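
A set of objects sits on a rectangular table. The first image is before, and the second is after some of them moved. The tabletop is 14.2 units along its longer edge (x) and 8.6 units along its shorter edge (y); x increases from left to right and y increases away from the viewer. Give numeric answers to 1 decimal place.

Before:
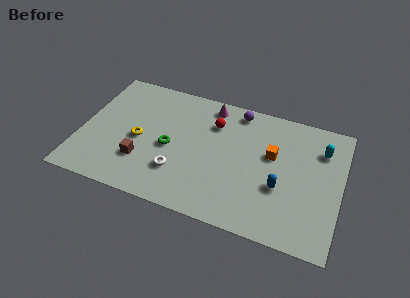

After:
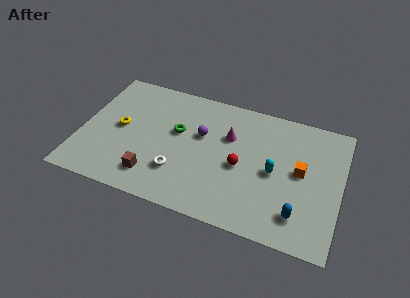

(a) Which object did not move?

the white torus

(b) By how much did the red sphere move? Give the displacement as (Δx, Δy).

(1.7, -2.4)

The red sphere started near (7.1, 6.3) and ended near (8.8, 3.9).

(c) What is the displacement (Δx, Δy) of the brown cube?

(0.7, -0.8)

The brown cube was at about (3.5, 2.5) and moved to about (4.2, 1.7).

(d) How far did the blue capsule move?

1.8

The blue capsule was near (11.0, 3.2) before and (12.1, 1.8) after, so it travelled √(1.1² + 1.4²) ≈ 1.8 units.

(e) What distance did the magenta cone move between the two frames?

2.2

From (6.8, 7.5) to (8.0, 5.7), the magenta cone covered √(1.2² + 1.8²) ≈ 2.2 units.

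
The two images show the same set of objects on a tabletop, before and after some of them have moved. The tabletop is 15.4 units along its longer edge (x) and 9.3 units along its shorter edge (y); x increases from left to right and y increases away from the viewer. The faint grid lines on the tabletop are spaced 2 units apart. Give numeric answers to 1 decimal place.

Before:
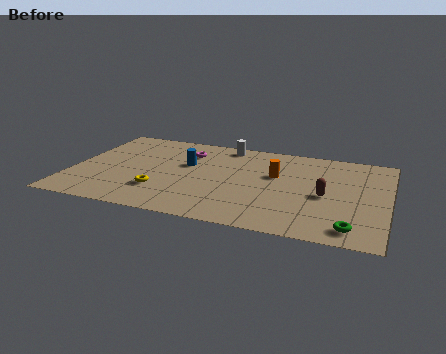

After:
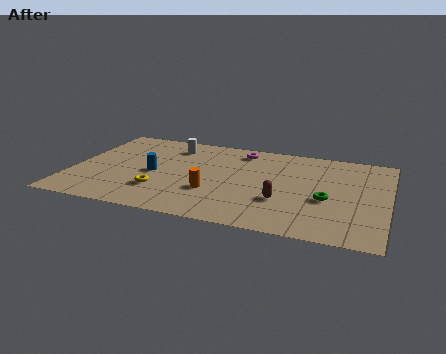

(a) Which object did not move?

the yellow torus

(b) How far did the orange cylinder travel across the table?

3.9

The orange cylinder was near (9.9, 5.7) before and (7.0, 3.1) after, so it travelled √(2.9² + 2.6²) ≈ 3.9 units.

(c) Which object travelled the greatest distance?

the orange cylinder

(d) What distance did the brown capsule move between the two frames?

2.3

The brown capsule was near (12.4, 4.2) before and (10.4, 3.1) after, so it travelled √(2.0² + 1.1²) ≈ 2.3 units.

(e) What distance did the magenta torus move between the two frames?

2.8

The magenta torus moved from about (5.4, 7.0) to (8.0, 7.9), a distance of √(2.6² + 0.9²) ≈ 2.8.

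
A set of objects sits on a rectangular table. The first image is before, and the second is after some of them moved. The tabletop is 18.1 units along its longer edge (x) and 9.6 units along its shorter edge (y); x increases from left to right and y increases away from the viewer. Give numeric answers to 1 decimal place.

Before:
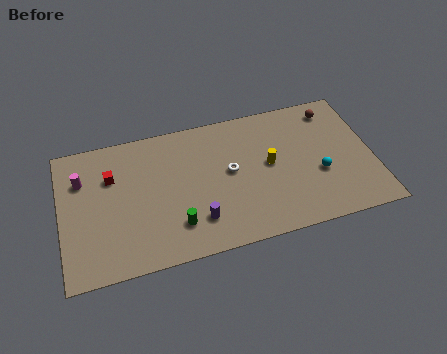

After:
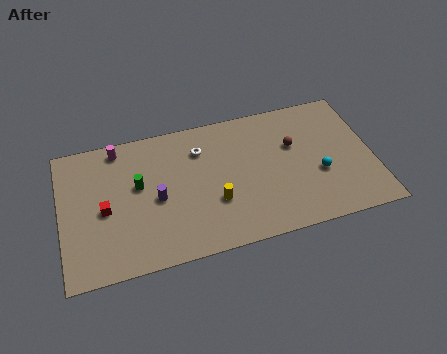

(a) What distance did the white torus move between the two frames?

2.6

The white torus moved from about (9.8, 5.2) to (8.2, 7.2), a distance of √(1.6² + 2.0²) ≈ 2.6.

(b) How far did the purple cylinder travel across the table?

3.0

The purple cylinder was near (7.7, 2.3) before and (5.5, 4.4) after, so it travelled √(2.2² + 2.1²) ≈ 3.0 units.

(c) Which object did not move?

the cyan sphere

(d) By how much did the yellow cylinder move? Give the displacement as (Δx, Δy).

(-3.3, -1.8)

From the two frames, the yellow cylinder sits at roughly (12.1, 5.1) before and (8.8, 3.3) after.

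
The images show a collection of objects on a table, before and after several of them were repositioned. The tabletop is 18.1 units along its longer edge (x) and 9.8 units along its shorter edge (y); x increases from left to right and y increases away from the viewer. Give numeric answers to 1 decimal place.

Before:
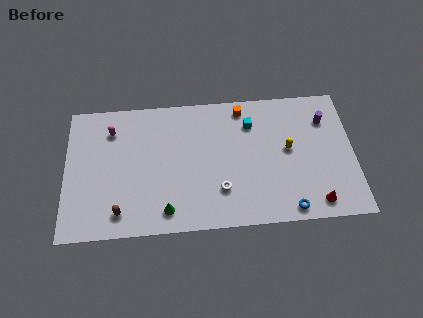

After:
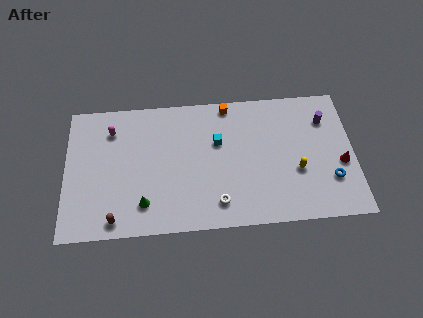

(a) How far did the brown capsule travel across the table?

0.6

From (3.4, 1.6) to (3.1, 1.1), the brown capsule covered √(0.3² + 0.5²) ≈ 0.6 units.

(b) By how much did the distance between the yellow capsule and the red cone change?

-1.5

The distance was about 4.3 in the first image and 2.8 in the second, so they moved 1.5 units closer together.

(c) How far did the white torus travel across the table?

0.9

From (9.7, 2.7) to (9.5, 1.8), the white torus covered √(0.2² + 0.9²) ≈ 0.9 units.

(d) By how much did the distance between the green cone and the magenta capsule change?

-1.1

The distance was about 7.0 in the first image and 5.9 in the second, so they moved 1.1 units closer together.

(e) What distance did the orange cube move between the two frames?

0.9

The orange cube moved from about (11.2, 8.6) to (10.3, 8.9), a distance of √(0.9² + 0.3²) ≈ 0.9.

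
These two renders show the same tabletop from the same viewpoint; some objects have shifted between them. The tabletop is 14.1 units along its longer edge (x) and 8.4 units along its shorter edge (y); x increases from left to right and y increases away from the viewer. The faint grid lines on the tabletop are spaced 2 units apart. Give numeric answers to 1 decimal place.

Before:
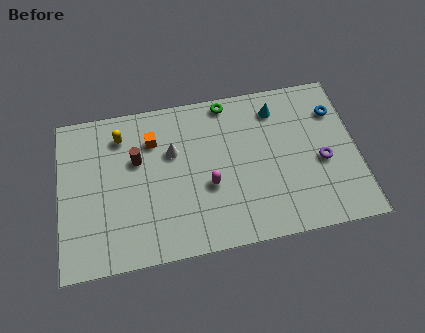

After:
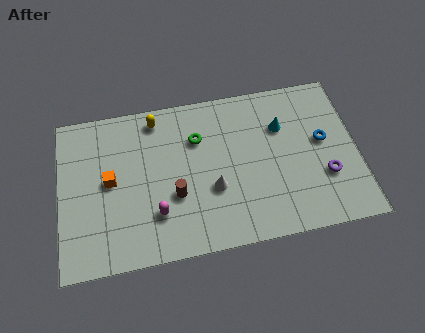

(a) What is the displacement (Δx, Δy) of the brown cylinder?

(1.7, -2.2)

The brown cylinder was at about (3.7, 5.3) and moved to about (5.4, 3.1).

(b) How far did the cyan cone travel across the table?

1.0

The cyan cone was near (10.4, 6.8) before and (10.6, 5.8) after, so it travelled √(0.2² + 1.0²) ≈ 1.0 units.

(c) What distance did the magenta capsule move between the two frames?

2.7

From (7.0, 3.3) to (4.5, 2.3), the magenta capsule covered √(2.5² + 1.0²) ≈ 2.7 units.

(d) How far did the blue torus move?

1.7

The blue torus was near (13.2, 6.2) before and (12.5, 4.7) after, so it travelled √(0.7² + 1.5²) ≈ 1.7 units.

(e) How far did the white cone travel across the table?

2.9

The white cone was near (5.4, 5.4) before and (7.2, 3.1) after, so it travelled √(1.8² + 2.3²) ≈ 2.9 units.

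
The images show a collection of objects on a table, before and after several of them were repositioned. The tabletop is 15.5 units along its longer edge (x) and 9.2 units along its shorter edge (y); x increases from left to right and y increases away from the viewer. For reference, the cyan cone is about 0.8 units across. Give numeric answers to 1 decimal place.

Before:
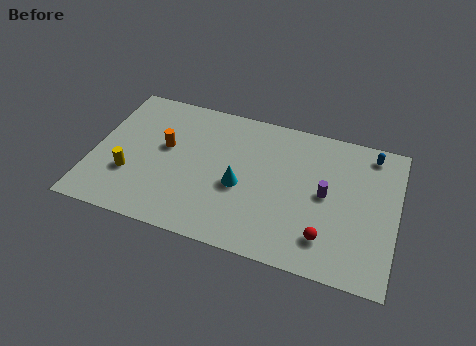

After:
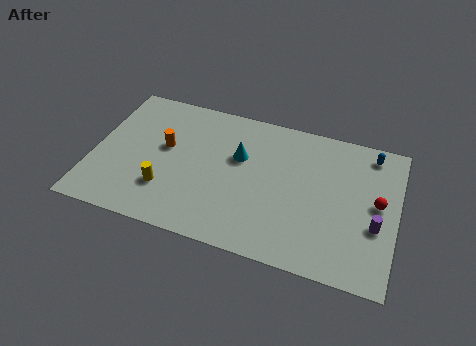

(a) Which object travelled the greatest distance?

the red sphere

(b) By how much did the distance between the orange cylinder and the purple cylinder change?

+2.7

The distance was about 8.3 in the first image and 11.0 in the second, so they moved 2.7 units further apart.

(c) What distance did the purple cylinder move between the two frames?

2.9

The purple cylinder moved from about (11.9, 4.7) to (14.5, 3.5), a distance of √(2.6² + 1.2²) ≈ 2.9.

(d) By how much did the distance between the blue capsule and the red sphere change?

-3.2

The distance was about 6.3 in the first image and 3.1 in the second, so they moved 3.2 units closer together.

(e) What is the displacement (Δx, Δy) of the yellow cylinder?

(1.9, -0.4)

The yellow cylinder was at about (2.0, 3.0) and moved to about (3.9, 2.6).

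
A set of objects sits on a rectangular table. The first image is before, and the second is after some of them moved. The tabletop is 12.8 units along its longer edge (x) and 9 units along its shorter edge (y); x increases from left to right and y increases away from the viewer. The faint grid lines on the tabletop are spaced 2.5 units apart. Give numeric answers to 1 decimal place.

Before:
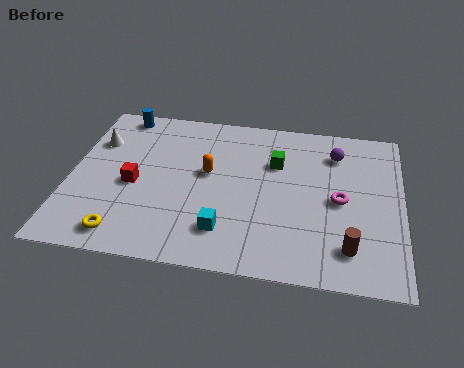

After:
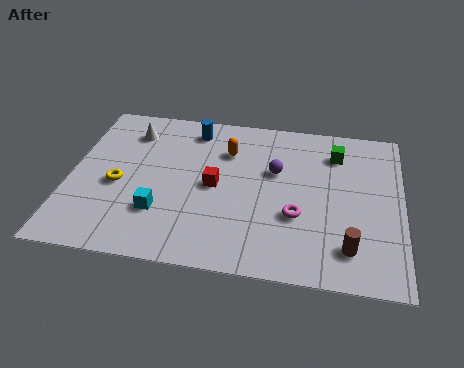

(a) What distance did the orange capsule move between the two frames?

1.6

The orange capsule was near (5.3, 5.1) before and (6.0, 6.5) after, so it travelled √(0.7² + 1.4²) ≈ 1.6 units.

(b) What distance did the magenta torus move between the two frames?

1.9

The magenta torus was near (10.4, 4.3) before and (8.8, 3.2) after, so it travelled √(1.6² + 1.1²) ≈ 1.9 units.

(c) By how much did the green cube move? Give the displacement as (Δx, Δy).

(2.3, 0.9)

The green cube started near (7.9, 6.1) and ended near (10.2, 7.0).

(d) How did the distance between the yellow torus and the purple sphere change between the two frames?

-3.6

Before: roughly 9.8 units apart; after: 6.2. That's 3.6 units closer together.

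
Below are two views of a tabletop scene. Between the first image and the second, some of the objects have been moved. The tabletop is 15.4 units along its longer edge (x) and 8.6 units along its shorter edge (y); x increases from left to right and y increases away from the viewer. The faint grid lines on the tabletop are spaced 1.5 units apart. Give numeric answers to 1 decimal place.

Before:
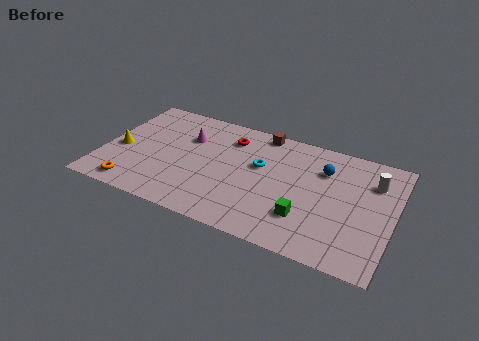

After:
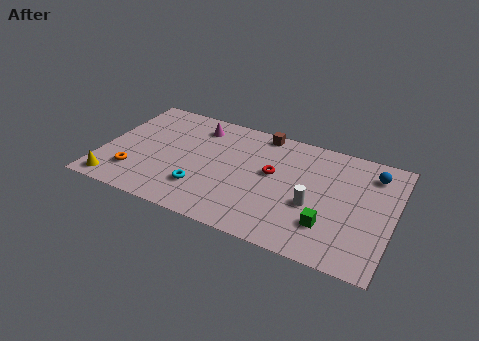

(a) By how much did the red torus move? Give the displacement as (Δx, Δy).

(2.5, -1.8)

The red torus was at about (6.5, 6.7) and moved to about (9.0, 4.9).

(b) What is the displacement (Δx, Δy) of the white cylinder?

(-2.9, -2.9)

The white cylinder was at about (14.2, 6.3) and moved to about (11.3, 3.4).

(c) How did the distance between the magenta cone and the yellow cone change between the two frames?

+3.0

Before: roughly 4.0 units apart; after: 7.0. That's 3.0 units further apart.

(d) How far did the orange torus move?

1.0

From (2.0, 1.1) to (1.9, 2.1), the orange torus covered √(0.1² + 1.0²) ≈ 1.0 units.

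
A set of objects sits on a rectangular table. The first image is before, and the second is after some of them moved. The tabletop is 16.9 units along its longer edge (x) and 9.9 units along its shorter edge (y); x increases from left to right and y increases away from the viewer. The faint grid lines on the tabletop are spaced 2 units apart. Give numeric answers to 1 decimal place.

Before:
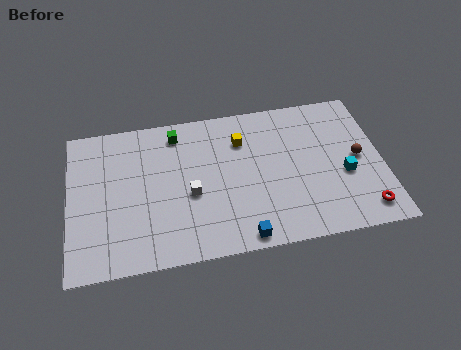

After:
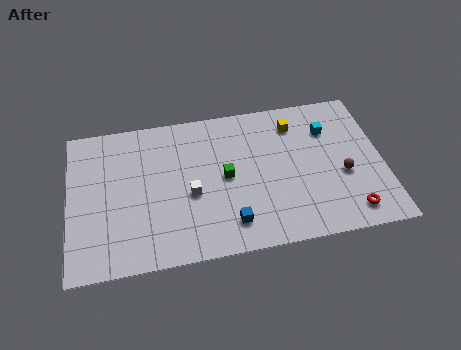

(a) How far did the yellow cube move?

3.0

From (9.4, 7.3) to (12.3, 7.9), the yellow cube covered √(2.9² + 0.6²) ≈ 3.0 units.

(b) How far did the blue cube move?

1.2

The blue cube was near (9.1, 0.9) before and (8.5, 1.9) after, so it travelled √(0.6² + 1.0²) ≈ 1.2 units.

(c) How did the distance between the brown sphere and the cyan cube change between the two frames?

+2.0

They were about 1.3 units apart before and 3.3 after — 2.0 units further apart.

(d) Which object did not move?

the white cube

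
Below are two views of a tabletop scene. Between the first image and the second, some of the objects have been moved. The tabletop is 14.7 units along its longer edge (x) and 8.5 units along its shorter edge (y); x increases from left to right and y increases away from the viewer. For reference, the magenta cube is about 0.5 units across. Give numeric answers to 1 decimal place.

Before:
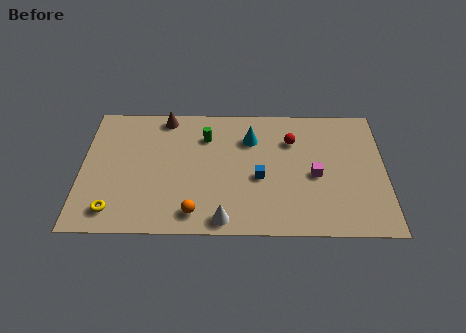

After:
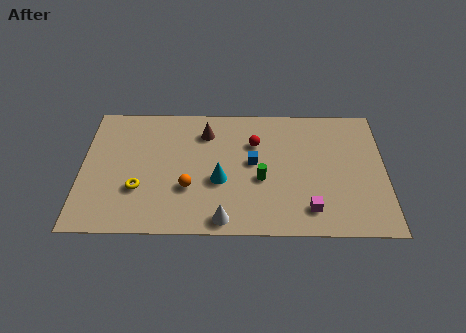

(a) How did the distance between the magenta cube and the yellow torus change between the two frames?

-1.7

Before: roughly 10.0 units apart; after: 8.3. That's 1.7 units closer together.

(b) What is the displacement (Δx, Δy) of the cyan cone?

(-1.5, -2.8)

From the two frames, the cyan cone sits at roughly (8.2, 6.2) before and (6.7, 3.4) after.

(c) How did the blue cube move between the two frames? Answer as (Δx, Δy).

(-0.3, 1.0)

The blue cube started near (8.6, 3.6) and ended near (8.3, 4.6).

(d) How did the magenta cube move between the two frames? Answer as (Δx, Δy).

(-0.3, -2.2)

From the two frames, the magenta cube sits at roughly (11.3, 3.8) before and (11.0, 1.6) after.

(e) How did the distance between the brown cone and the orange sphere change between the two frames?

-2.7

They were about 6.5 units apart before and 3.8 after — 2.7 units closer together.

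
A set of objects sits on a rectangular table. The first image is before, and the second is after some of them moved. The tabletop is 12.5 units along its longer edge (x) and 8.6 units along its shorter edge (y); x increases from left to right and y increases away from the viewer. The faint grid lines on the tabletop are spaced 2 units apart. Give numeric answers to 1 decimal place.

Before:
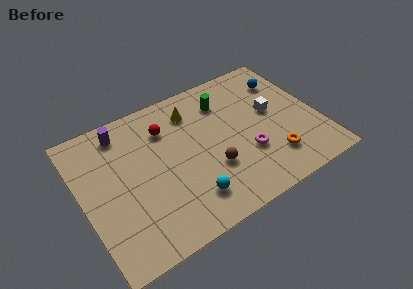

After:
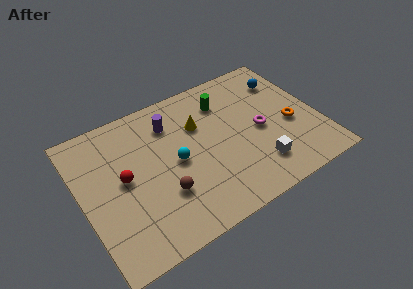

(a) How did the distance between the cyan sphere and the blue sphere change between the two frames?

-0.9

The distance was about 7.6 in the first image and 6.7 in the second, so they moved 0.9 units closer together.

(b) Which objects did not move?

the blue sphere and the green cylinder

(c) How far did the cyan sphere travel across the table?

2.4

The cyan sphere moved from about (5.2, 1.8) to (4.9, 4.2), a distance of √(0.3² + 2.4²) ≈ 2.4.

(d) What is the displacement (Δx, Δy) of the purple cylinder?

(2.5, -0.7)

The purple cylinder started near (2.5, 7.3) and ended near (5.0, 6.6).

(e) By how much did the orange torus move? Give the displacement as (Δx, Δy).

(1.3, 1.6)

The orange torus started near (9.7, 2.0) and ended near (11.0, 3.6).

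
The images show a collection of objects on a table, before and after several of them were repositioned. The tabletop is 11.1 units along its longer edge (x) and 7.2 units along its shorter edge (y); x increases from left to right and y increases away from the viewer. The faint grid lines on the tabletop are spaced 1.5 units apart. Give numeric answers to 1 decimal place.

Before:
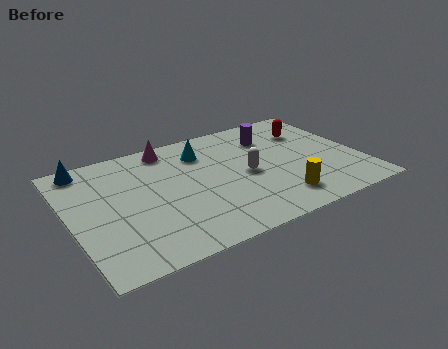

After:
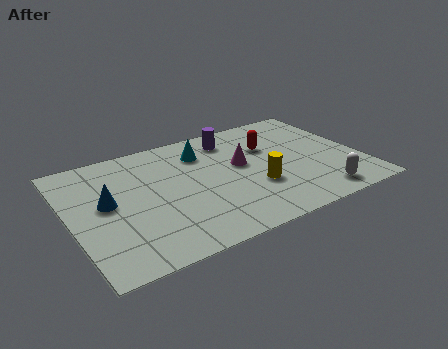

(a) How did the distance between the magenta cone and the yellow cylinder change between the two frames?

-4.4

Before: roughly 6.0 units apart; after: 1.6. That's 4.4 units closer together.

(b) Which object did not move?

the cyan cone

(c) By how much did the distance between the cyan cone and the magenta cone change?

+0.5

They were about 1.4 units apart before and 1.9 after — 0.5 units further apart.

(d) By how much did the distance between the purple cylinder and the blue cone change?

-1.7

The distance was about 7.2 in the first image and 5.5 in the second, so they moved 1.7 units closer together.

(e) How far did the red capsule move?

1.7

From (9.5, 5.2) to (7.8, 4.8), the red capsule covered √(1.7² + 0.4²) ≈ 1.7 units.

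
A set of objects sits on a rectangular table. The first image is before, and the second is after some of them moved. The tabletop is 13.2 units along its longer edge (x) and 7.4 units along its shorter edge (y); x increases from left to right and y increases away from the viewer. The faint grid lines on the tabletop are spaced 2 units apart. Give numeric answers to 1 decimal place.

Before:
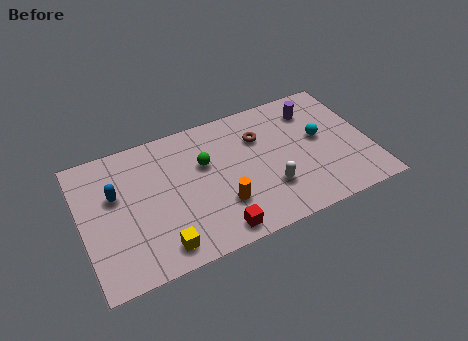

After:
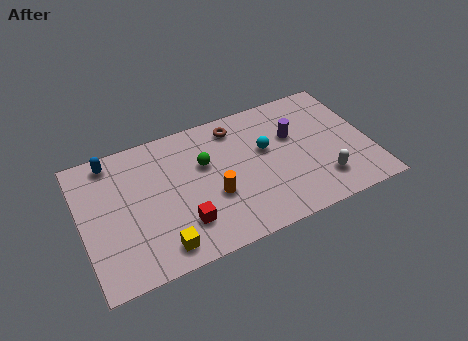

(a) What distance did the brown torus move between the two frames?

1.4

The brown torus was near (8.3, 5.2) before and (7.3, 6.2) after, so it travelled √(1.0² + 1.0²) ≈ 1.4 units.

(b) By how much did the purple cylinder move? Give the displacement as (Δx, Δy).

(-1.1, -1.1)

The purple cylinder was at about (10.9, 5.8) and moved to about (9.8, 4.7).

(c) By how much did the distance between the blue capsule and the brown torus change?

-1.0

Before: roughly 6.7 units apart; after: 5.7. That's 1.0 units closer together.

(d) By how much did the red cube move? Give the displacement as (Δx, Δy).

(-1.4, 1.0)

The red cube started near (5.8, 0.9) and ended near (4.4, 1.9).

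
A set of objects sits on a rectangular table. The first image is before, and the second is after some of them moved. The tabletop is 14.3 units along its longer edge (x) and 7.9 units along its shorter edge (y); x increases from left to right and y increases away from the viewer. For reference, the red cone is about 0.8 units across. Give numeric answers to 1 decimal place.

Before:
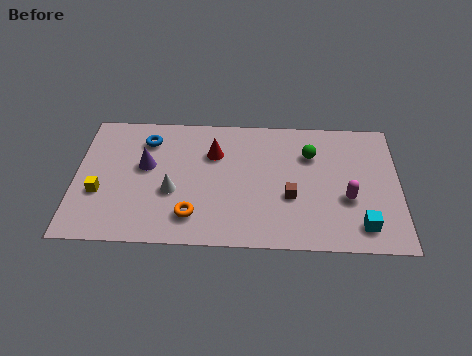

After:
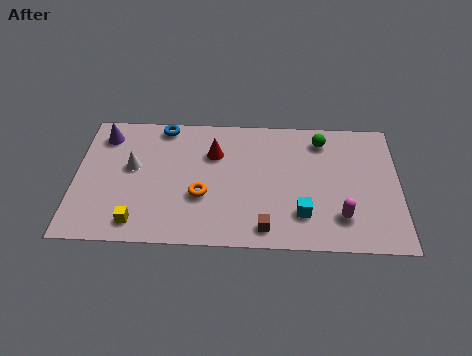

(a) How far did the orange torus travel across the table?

1.3

The orange torus was near (5.2, 1.7) before and (5.6, 2.9) after, so it travelled √(0.4² + 1.2²) ≈ 1.3 units.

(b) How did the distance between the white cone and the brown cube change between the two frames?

+1.6

Before: roughly 5.2 units apart; after: 6.8. That's 1.6 units further apart.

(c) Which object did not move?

the red cone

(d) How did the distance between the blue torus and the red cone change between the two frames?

-0.3

Before: roughly 3.1 units apart; after: 2.8. That's 0.3 units closer together.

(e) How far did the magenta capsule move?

1.1

The magenta capsule moved from about (12.0, 3.0) to (11.7, 1.9), a distance of √(0.3² + 1.1²) ≈ 1.1.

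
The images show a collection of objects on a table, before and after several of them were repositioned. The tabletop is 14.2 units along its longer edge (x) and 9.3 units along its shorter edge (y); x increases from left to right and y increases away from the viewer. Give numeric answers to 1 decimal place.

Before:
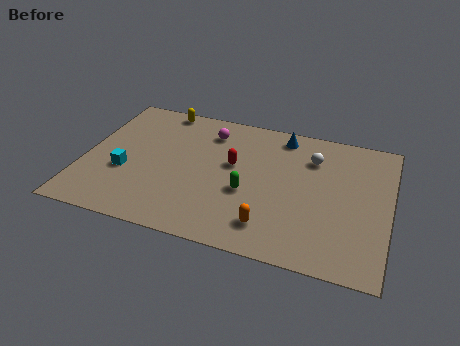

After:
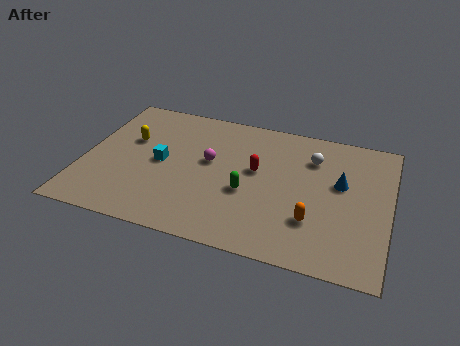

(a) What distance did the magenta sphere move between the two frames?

2.1

The magenta sphere moved from about (5.6, 7.4) to (5.8, 5.3), a distance of √(0.2² + 2.1²) ≈ 2.1.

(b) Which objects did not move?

the white sphere and the green capsule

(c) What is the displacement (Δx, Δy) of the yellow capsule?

(-1.2, -2.7)

The yellow capsule started near (3.2, 8.5) and ended near (2.0, 5.8).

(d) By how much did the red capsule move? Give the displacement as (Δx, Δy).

(1.1, -0.1)

From the two frames, the red capsule sits at roughly (6.9, 5.4) before and (8.0, 5.3) after.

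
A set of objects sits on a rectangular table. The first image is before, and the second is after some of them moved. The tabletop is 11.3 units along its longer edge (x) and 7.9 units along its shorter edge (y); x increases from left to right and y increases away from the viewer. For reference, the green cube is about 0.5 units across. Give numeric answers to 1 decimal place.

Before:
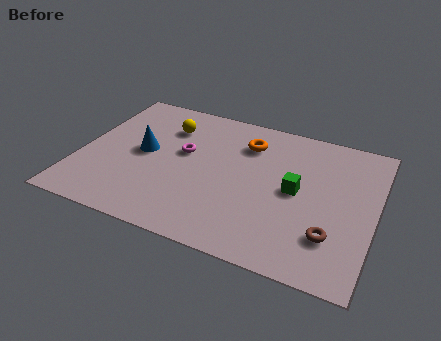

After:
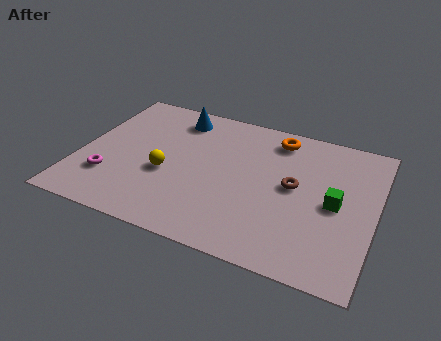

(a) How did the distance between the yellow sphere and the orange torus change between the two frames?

+2.1

The distance was about 3.1 in the first image and 5.2 in the second, so they moved 2.1 units further apart.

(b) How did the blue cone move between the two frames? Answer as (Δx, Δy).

(1.0, 2.5)

The blue cone was at about (2.4, 4.1) and moved to about (3.4, 6.6).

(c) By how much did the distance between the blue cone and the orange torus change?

-0.3

Before: roughly 4.2 units apart; after: 3.9. That's 0.3 units closer together.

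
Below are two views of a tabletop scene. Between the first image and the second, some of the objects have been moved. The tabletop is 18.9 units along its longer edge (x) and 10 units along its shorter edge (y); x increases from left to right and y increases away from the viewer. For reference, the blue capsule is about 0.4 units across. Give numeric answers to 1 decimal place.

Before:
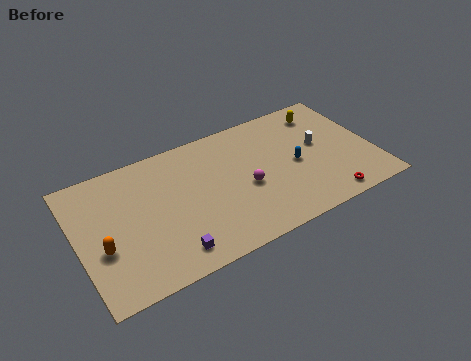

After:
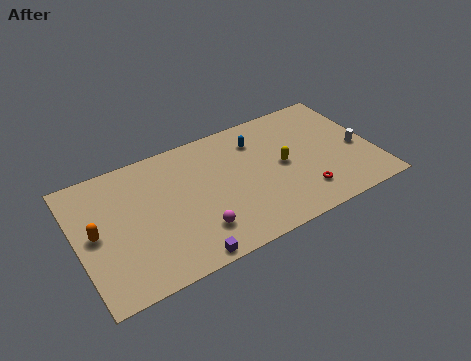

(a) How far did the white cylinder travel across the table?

2.6

From (15.6, 5.6) to (17.9, 4.3), the white cylinder covered √(2.3² + 1.3²) ≈ 2.6 units.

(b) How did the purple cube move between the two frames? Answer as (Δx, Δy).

(0.8, -0.8)

The purple cube started near (5.4, 1.6) and ended near (6.2, 0.8).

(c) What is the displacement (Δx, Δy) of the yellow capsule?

(-3.2, -3.2)

The yellow capsule started near (16.3, 8.2) and ended near (13.1, 5.0).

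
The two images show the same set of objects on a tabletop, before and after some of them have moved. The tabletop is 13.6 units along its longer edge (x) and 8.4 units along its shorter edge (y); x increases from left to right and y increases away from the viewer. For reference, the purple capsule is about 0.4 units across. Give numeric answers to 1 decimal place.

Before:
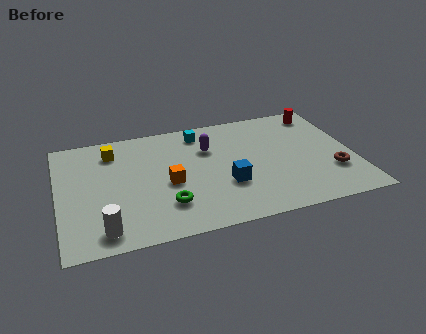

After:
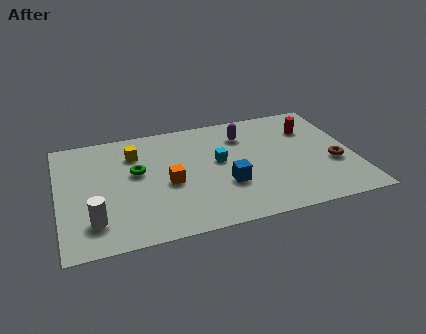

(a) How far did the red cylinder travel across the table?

1.3

From (12.4, 7.2) to (11.8, 6.1), the red cylinder covered √(0.6² + 1.1²) ≈ 1.3 units.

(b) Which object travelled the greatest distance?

the green torus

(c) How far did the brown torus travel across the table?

0.6

The brown torus moved from about (12.5, 2.6) to (12.6, 3.2), a distance of √(0.1² + 0.6²) ≈ 0.6.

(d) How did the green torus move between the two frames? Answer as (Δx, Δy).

(-1.2, 2.7)

From the two frames, the green torus sits at roughly (4.8, 2.2) before and (3.6, 4.9) after.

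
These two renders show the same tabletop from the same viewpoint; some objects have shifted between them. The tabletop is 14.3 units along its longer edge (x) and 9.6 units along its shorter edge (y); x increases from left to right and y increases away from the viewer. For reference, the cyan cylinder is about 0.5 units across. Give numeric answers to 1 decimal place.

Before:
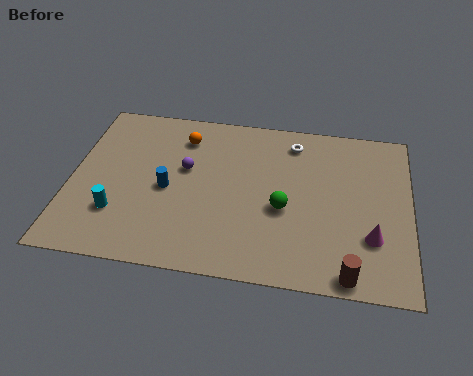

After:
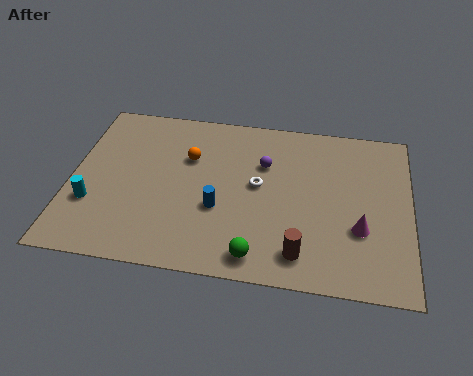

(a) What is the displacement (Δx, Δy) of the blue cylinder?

(2.2, -0.8)

The blue cylinder was at about (4.1, 4.4) and moved to about (6.3, 3.6).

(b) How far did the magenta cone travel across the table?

0.6

From (12.7, 2.9) to (12.2, 3.3), the magenta cone covered √(0.5² + 0.4²) ≈ 0.6 units.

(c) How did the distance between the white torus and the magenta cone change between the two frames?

-1.4

They were about 6.1 units apart before and 4.7 after — 1.4 units closer together.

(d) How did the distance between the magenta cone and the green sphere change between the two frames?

+0.8

They were about 3.9 units apart before and 4.7 after — 0.8 units further apart.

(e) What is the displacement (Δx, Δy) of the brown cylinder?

(-2.0, 0.8)

The brown cylinder started near (11.8, 0.8) and ended near (9.8, 1.6).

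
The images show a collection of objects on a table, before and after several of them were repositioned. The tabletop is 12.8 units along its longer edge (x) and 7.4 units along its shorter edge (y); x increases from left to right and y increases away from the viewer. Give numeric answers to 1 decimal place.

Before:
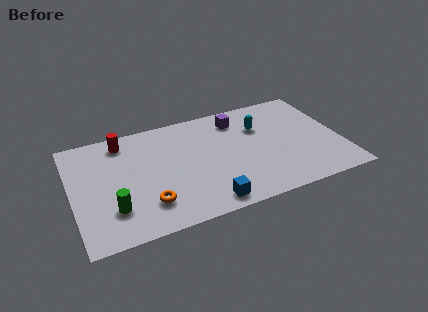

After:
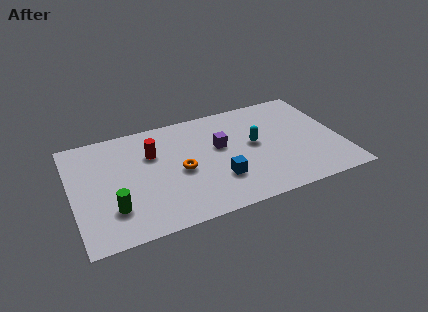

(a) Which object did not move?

the green cylinder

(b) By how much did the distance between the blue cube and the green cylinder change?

+0.6

The distance was about 4.4 in the first image and 5.0 in the second, so they moved 0.6 units further apart.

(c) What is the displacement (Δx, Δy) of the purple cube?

(-1.0, -1.6)

From the two frames, the purple cube sits at roughly (8.1, 6.0) before and (7.1, 4.4) after.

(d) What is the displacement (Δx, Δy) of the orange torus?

(1.7, 1.6)

The orange torus started near (3.4, 1.8) and ended near (5.1, 3.4).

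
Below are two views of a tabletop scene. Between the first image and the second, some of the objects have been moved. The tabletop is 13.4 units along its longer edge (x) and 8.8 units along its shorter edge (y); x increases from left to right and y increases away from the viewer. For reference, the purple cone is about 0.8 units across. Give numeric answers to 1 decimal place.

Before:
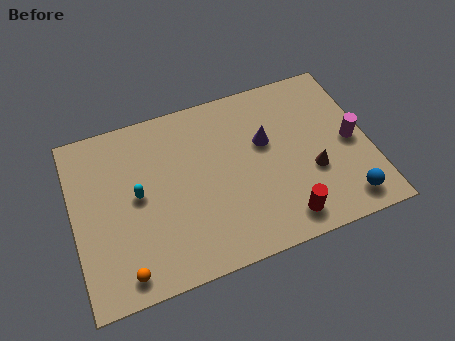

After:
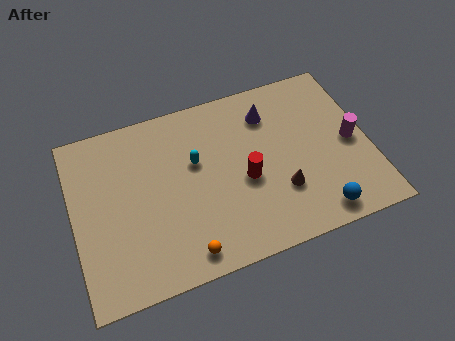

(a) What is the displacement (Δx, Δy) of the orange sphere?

(2.7, 0.0)

From the two frames, the orange sphere sits at roughly (2.0, 1.1) before and (4.7, 1.1) after.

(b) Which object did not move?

the magenta cylinder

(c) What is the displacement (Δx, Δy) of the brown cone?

(-1.5, -0.5)

The brown cone started near (10.7, 3.2) and ended near (9.2, 2.7).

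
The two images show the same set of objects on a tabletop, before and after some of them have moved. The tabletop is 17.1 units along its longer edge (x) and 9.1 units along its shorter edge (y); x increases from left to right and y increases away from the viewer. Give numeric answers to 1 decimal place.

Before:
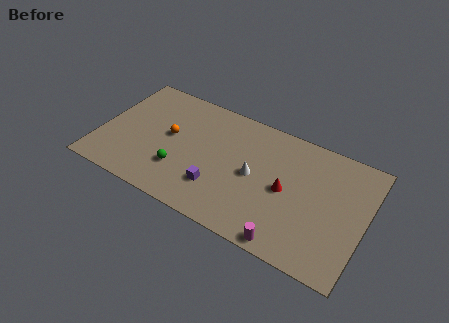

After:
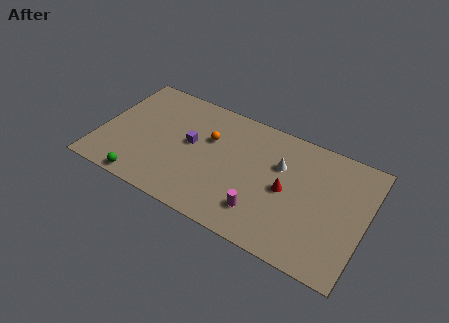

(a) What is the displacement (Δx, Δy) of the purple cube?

(-2.1, 2.5)

From the two frames, the purple cube sits at roughly (7.9, 2.5) before and (5.8, 5.0) after.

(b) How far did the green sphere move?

2.8

The green sphere was near (5.4, 2.7) before and (3.3, 0.8) after, so it travelled √(2.1² + 1.9²) ≈ 2.8 units.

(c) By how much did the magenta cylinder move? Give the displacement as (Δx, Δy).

(-1.9, 1.3)

From the two frames, the magenta cylinder sits at roughly (12.7, 0.8) before and (10.8, 2.1) after.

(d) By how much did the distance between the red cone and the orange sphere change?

-2.3

They were about 7.7 units apart before and 5.4 after — 2.3 units closer together.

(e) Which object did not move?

the red cone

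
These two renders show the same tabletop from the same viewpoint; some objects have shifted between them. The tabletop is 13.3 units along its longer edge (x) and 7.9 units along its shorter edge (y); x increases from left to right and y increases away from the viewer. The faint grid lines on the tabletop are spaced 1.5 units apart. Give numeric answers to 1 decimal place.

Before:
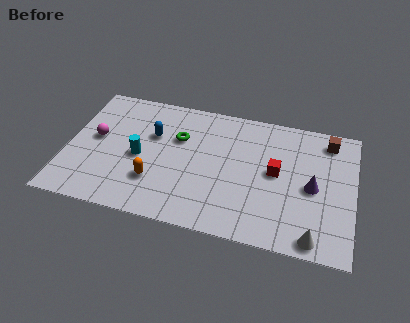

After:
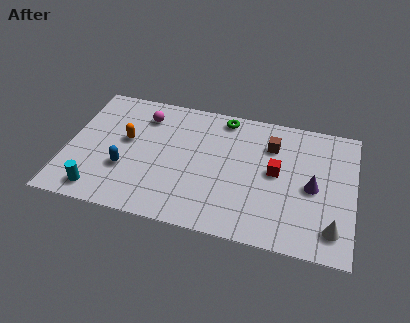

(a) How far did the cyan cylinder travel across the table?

3.0

From (3.4, 3.6) to (1.7, 1.1), the cyan cylinder covered √(1.7² + 2.5²) ≈ 3.0 units.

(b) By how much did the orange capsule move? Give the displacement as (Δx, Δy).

(-1.5, 2.2)

From the two frames, the orange capsule sits at roughly (4.2, 2.3) before and (2.7, 4.5) after.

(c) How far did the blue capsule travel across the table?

2.6

The blue capsule moved from about (3.9, 5.1) to (2.8, 2.7), a distance of √(1.1² + 2.4²) ≈ 2.6.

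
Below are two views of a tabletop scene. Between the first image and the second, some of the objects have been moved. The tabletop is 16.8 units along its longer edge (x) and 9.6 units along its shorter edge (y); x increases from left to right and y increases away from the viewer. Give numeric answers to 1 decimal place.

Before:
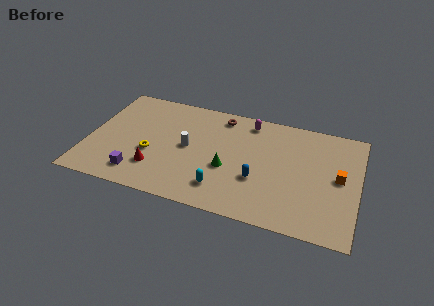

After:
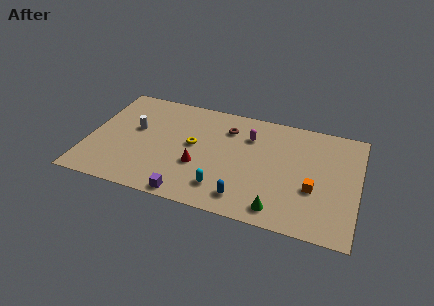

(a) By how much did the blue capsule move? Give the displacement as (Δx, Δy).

(-0.7, -1.8)

The blue capsule was at about (10.7, 3.4) and moved to about (10.0, 1.6).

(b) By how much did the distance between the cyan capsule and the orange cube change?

-1.9

They were about 7.6 units apart before and 5.7 after — 1.9 units closer together.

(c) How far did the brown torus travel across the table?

1.1

The brown torus moved from about (8.0, 8.3) to (8.5, 7.3), a distance of √(0.5² + 1.0²) ≈ 1.1.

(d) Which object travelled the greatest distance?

the green cone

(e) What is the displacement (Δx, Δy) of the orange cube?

(-1.5, -1.4)

The orange cube was at about (15.6, 5.0) and moved to about (14.1, 3.6).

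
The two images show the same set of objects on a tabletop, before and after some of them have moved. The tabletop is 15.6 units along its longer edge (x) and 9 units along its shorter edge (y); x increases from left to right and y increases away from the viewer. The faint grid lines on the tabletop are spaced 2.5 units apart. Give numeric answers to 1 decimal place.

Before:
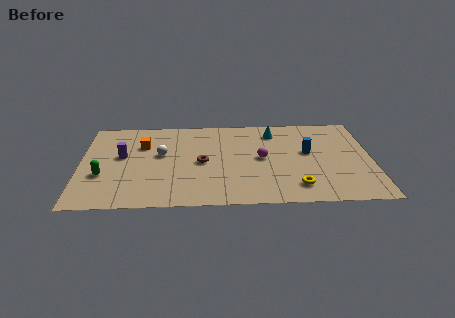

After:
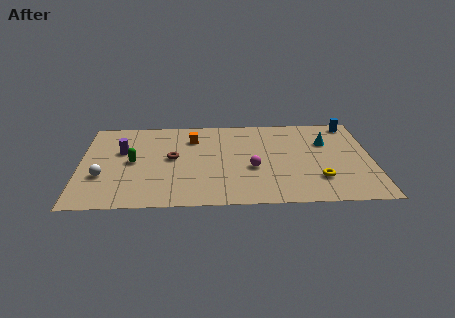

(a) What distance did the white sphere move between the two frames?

3.7

The white sphere was near (4.3, 5.2) before and (1.2, 3.1) after, so it travelled √(3.1² + 2.1²) ≈ 3.7 units.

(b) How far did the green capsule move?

2.1

The green capsule was near (1.2, 3.2) before and (2.8, 4.5) after, so it travelled √(1.6² + 1.3²) ≈ 2.1 units.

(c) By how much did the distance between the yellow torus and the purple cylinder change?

+1.1

The distance was about 9.9 in the first image and 11.0 in the second, so they moved 1.1 units further apart.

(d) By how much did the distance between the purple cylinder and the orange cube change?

+2.4

They were about 1.6 units apart before and 4.0 after — 2.4 units further apart.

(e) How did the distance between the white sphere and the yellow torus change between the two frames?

+3.5

The distance was about 8.0 in the first image and 11.5 in the second, so they moved 3.5 units further apart.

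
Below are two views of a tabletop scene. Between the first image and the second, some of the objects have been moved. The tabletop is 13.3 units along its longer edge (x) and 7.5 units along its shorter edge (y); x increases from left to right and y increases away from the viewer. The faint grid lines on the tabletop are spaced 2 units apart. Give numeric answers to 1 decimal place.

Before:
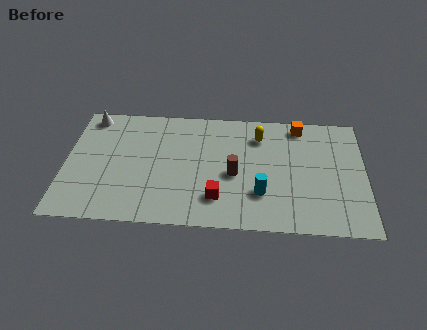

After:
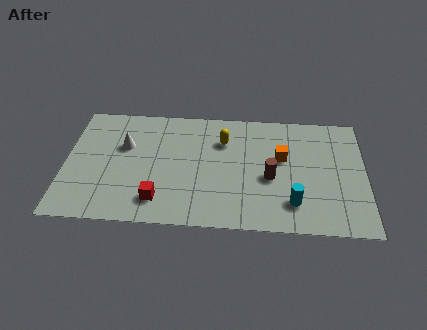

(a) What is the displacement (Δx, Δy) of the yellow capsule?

(-1.6, -0.4)

The yellow capsule started near (8.6, 5.8) and ended near (7.0, 5.4).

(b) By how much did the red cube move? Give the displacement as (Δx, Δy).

(-2.6, -0.3)

The red cube was at about (6.8, 1.8) and moved to about (4.2, 1.5).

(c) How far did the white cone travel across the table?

2.4

From (1.0, 6.6) to (2.6, 4.8), the white cone covered √(1.6² + 1.8²) ≈ 2.4 units.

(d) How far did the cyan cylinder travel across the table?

1.5

The cyan cylinder was near (8.7, 2.2) before and (10.1, 1.7) after, so it travelled √(1.4² + 0.5²) ≈ 1.5 units.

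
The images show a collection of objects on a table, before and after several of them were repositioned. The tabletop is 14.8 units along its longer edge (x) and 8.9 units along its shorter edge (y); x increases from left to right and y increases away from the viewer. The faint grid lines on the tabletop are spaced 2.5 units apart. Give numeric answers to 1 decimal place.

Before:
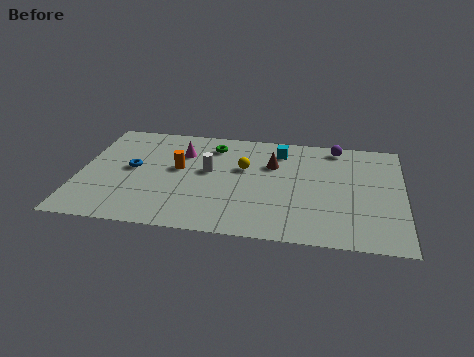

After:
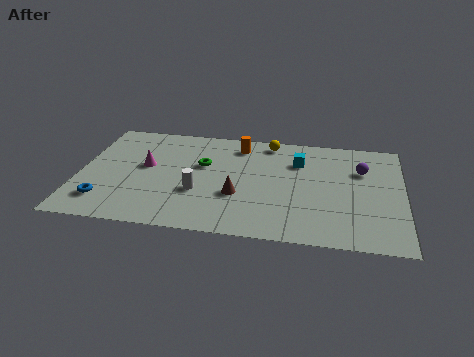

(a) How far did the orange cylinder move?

3.6

The orange cylinder moved from about (4.5, 5.0) to (7.2, 7.4), a distance of √(2.7² + 2.4²) ≈ 3.6.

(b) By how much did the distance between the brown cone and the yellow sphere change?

+3.5

Before: roughly 1.4 units apart; after: 4.9. That's 3.5 units further apart.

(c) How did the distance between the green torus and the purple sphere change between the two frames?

+1.6

They were about 5.7 units apart before and 7.3 after — 1.6 units further apart.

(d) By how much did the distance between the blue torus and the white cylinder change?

+0.9

The distance was about 3.5 in the first image and 4.4 in the second, so they moved 0.9 units further apart.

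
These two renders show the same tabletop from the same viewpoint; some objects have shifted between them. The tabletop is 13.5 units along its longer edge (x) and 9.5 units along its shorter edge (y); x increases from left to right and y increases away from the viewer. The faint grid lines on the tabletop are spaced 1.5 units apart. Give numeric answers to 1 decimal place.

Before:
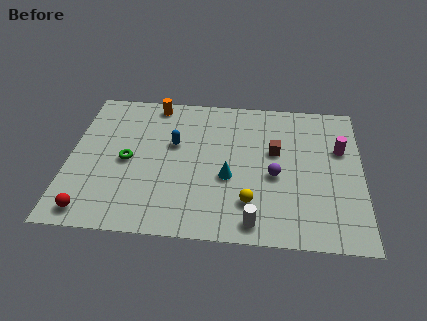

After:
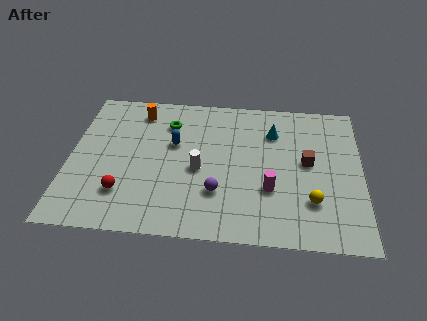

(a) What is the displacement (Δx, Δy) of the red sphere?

(1.4, 1.3)

The red sphere started near (1.2, 1.1) and ended near (2.6, 2.4).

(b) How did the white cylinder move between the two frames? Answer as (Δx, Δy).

(-2.6, 3.1)

From the two frames, the white cylinder sits at roughly (8.6, 1.1) before and (6.0, 4.2) after.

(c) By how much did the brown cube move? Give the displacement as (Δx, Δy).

(1.5, -0.6)

The brown cube started near (9.5, 5.7) and ended near (11.0, 5.1).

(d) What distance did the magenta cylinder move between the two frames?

4.3

From (12.5, 6.1) to (9.3, 3.2), the magenta cylinder covered √(3.2² + 2.9²) ≈ 4.3 units.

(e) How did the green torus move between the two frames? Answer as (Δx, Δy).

(1.8, 2.7)

From the two frames, the green torus sits at roughly (2.7, 4.5) before and (4.5, 7.2) after.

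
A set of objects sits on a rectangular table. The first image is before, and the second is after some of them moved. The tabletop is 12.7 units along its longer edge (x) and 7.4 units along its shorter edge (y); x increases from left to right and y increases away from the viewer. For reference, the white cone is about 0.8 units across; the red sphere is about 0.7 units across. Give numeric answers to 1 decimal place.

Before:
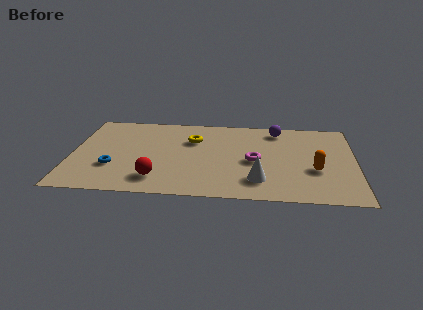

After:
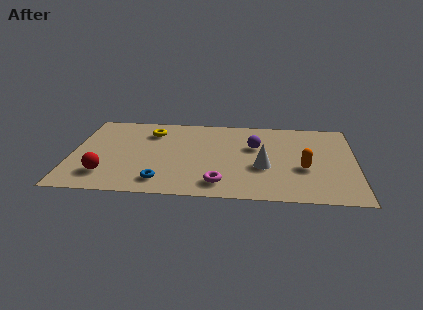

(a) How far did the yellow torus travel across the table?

2.0

The yellow torus was near (5.4, 5.1) before and (3.5, 5.7) after, so it travelled √(1.9² + 0.6²) ≈ 2.0 units.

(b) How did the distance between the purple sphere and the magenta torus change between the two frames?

+0.6

The distance was about 3.1 in the first image and 3.7 in the second, so they moved 0.6 units further apart.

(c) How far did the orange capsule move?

0.5

The orange capsule was near (10.9, 2.8) before and (10.4, 2.9) after, so it travelled √(0.5² + 0.1²) ≈ 0.5 units.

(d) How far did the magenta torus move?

2.6

The magenta torus was near (8.2, 3.4) before and (6.7, 1.3) after, so it travelled √(1.5² + 2.1²) ≈ 2.6 units.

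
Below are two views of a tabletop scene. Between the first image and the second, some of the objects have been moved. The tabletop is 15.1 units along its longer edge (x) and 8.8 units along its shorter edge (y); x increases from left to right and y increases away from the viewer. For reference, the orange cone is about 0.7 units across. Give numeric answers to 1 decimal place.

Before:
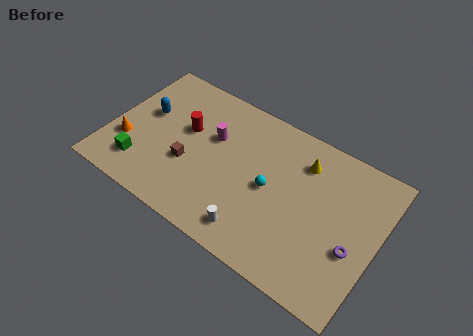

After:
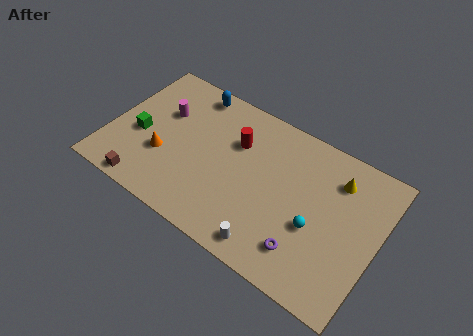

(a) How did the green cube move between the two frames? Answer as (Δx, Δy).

(-0.4, 1.8)

The green cube was at about (2.1, 1.9) and moved to about (1.7, 3.7).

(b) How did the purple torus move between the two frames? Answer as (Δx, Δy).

(-2.4, -1.5)

The purple torus was at about (13.9, 3.4) and moved to about (11.5, 1.9).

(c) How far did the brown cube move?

3.2

From (4.6, 3.3) to (2.6, 0.8), the brown cube covered √(2.0² + 2.5²) ≈ 3.2 units.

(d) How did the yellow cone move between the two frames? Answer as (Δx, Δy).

(1.9, 0.0)

From the two frames, the yellow cone sits at roughly (10.6, 6.8) before and (12.5, 6.8) after.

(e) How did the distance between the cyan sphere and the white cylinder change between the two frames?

+0.3

They were about 2.9 units apart before and 3.2 after — 0.3 units further apart.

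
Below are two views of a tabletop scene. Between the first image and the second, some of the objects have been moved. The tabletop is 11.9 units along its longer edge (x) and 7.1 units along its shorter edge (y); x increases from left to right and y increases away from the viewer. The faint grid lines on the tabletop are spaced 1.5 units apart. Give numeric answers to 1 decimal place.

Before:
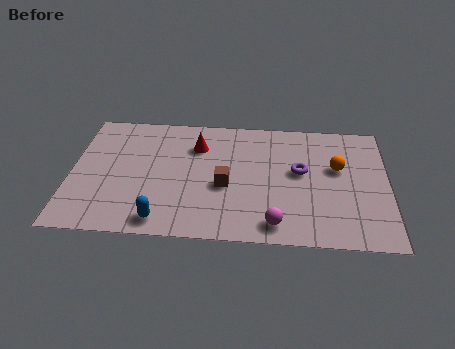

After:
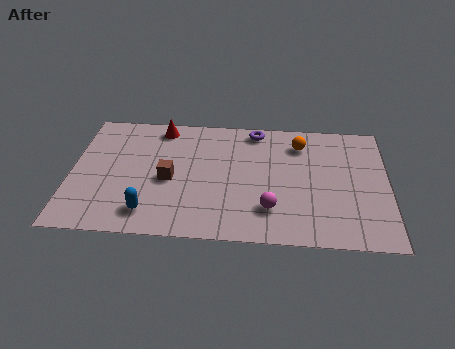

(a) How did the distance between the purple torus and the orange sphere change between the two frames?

+0.4

Before: roughly 1.4 units apart; after: 1.8. That's 0.4 units further apart.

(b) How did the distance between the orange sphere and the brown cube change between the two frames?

+1.1

They were about 4.4 units apart before and 5.5 after — 1.1 units further apart.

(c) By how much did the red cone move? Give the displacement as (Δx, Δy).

(-1.4, 1.0)

The red cone was at about (4.7, 5.2) and moved to about (3.3, 6.2).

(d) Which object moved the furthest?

the purple torus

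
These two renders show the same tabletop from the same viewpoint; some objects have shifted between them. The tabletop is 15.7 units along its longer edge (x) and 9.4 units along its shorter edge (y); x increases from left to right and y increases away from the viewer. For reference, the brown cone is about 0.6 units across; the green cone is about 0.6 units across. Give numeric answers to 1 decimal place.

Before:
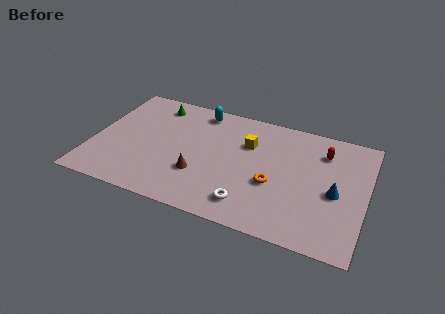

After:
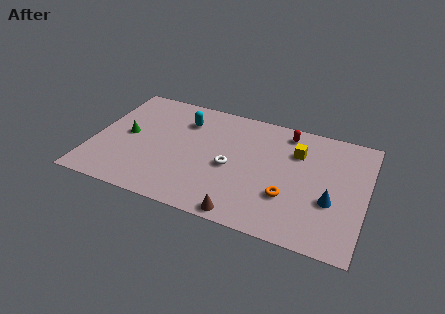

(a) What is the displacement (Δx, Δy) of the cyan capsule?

(-0.8, -1.1)

From the two frames, the cyan capsule sits at roughly (5.8, 8.2) before and (5.0, 7.1) after.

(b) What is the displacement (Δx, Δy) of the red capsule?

(-2.2, 0.9)

From the two frames, the red capsule sits at roughly (13.1, 7.2) before and (10.9, 8.1) after.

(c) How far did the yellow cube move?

2.8

From (8.8, 6.4) to (11.6, 6.7), the yellow cube covered √(2.8² + 0.3²) ≈ 2.8 units.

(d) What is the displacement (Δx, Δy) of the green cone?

(-1.3, -3.1)

From the two frames, the green cone sits at roughly (3.2, 7.9) before and (1.9, 4.8) after.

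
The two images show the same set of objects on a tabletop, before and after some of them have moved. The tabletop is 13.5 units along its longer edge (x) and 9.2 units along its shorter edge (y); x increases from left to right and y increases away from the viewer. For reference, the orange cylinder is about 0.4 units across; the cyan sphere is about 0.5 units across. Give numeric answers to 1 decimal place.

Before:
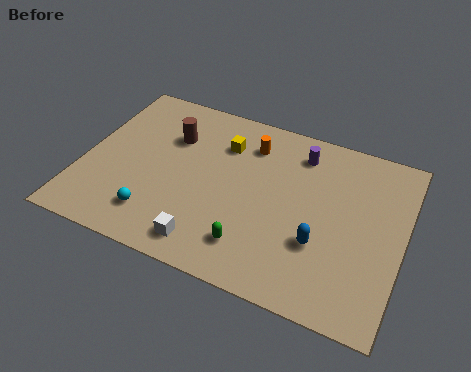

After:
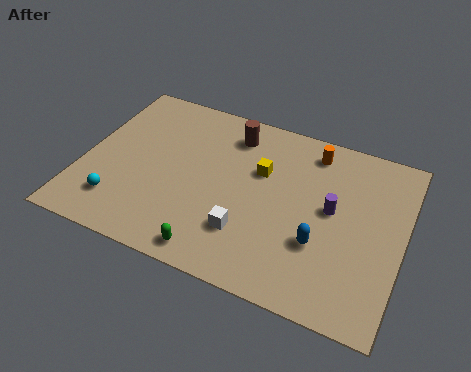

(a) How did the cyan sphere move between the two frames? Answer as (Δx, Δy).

(-1.6, 0.1)

From the two frames, the cyan sphere sits at roughly (3.4, 1.9) before and (1.8, 2.0) after.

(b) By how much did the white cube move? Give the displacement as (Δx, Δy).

(1.5, 1.2)

The white cube started near (5.7, 1.3) and ended near (7.2, 2.5).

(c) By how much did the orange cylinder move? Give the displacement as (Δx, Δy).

(2.6, 0.6)

From the two frames, the orange cylinder sits at roughly (6.8, 7.2) before and (9.4, 7.8) after.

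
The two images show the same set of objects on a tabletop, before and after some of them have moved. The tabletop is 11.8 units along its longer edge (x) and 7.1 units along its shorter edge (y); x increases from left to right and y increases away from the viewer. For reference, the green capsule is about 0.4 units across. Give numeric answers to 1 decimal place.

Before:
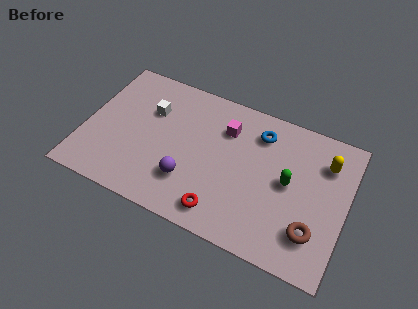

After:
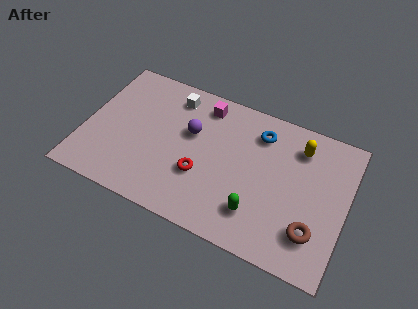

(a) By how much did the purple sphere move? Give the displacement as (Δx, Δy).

(-0.2, 2.4)

From the two frames, the purple sphere sits at roughly (4.9, 2.0) before and (4.7, 4.4) after.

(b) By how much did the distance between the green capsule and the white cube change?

-0.5

Before: roughly 6.5 units apart; after: 6.0. That's 0.5 units closer together.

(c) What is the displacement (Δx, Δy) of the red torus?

(-1.1, 1.4)

From the two frames, the red torus sits at roughly (6.5, 1.1) before and (5.4, 2.5) after.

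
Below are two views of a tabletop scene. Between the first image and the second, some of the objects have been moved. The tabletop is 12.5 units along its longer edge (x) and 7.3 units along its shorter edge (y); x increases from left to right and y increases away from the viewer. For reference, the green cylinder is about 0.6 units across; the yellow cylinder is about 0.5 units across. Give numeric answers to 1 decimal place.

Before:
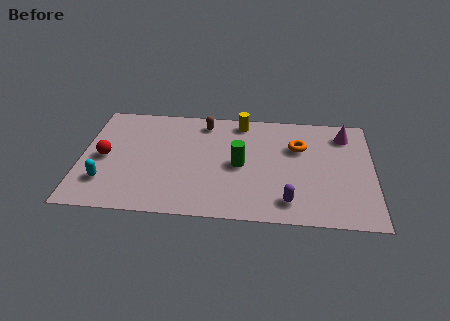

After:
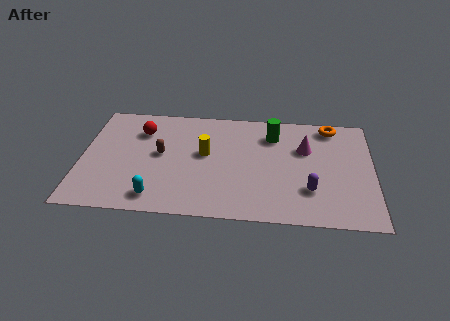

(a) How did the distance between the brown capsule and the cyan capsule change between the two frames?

-3.1

The distance was about 5.9 in the first image and 2.8 in the second, so they moved 3.1 units closer together.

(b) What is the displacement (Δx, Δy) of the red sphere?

(1.5, 1.9)

The red sphere was at about (1.0, 3.5) and moved to about (2.5, 5.4).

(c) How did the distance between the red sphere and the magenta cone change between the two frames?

-3.5

Before: roughly 10.6 units apart; after: 7.1. That's 3.5 units closer together.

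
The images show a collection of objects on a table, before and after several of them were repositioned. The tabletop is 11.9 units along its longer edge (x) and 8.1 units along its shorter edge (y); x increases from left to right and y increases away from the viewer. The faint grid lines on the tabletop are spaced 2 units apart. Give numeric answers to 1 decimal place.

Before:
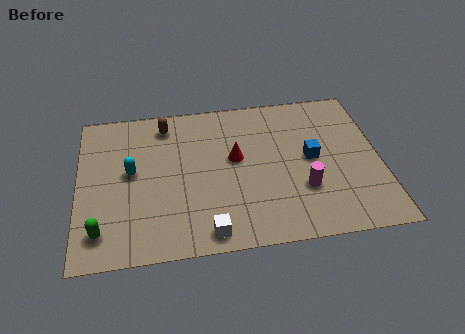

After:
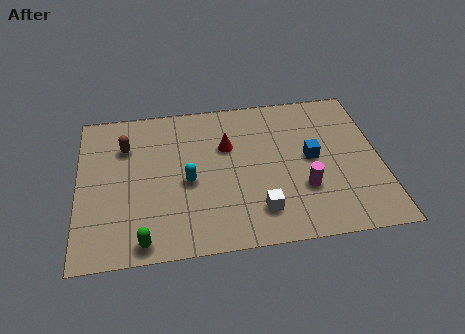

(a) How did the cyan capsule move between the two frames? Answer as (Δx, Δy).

(2.2, -0.8)

From the two frames, the cyan capsule sits at roughly (2.1, 4.4) before and (4.3, 3.6) after.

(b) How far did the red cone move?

0.8

From (6.2, 4.6) to (5.9, 5.3), the red cone covered √(0.3² + 0.7²) ≈ 0.8 units.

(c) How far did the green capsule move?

1.7

From (0.9, 1.5) to (2.5, 0.8), the green capsule covered √(1.6² + 0.7²) ≈ 1.7 units.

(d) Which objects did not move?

the magenta cylinder and the blue cube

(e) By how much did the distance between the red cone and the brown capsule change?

+0.5

The distance was about 3.5 in the first image and 4.0 in the second, so they moved 0.5 units further apart.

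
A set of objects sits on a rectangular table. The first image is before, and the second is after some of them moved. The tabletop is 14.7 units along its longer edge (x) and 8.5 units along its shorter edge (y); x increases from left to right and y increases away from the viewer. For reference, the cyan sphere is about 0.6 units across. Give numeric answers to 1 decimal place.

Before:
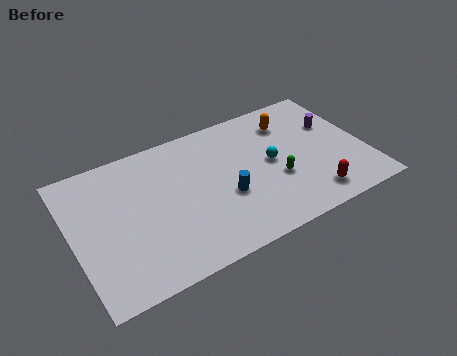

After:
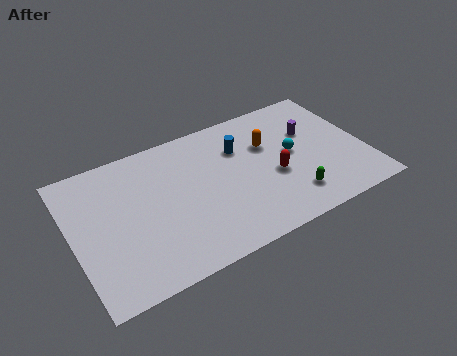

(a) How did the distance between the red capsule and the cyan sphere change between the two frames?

-1.9

They were about 3.4 units apart before and 1.5 after — 1.9 units closer together.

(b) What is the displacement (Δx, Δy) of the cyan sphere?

(1.1, 0.1)

The cyan sphere started near (10.0, 4.4) and ended near (11.1, 4.5).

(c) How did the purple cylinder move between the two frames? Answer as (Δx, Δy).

(-1.2, 0.0)

The purple cylinder was at about (13.4, 5.5) and moved to about (12.2, 5.5).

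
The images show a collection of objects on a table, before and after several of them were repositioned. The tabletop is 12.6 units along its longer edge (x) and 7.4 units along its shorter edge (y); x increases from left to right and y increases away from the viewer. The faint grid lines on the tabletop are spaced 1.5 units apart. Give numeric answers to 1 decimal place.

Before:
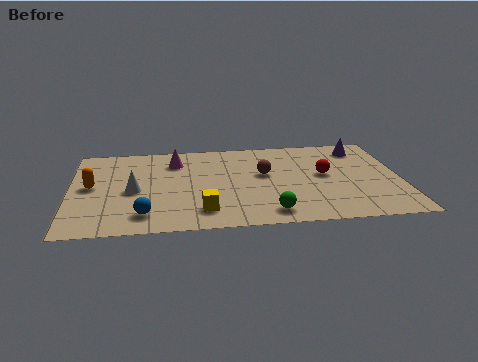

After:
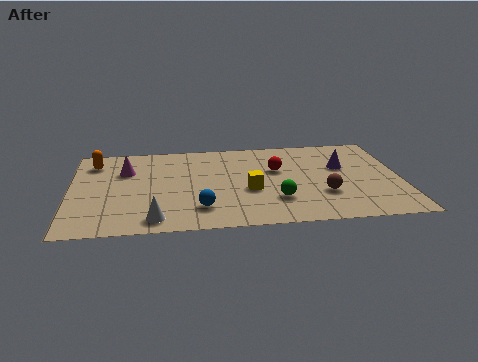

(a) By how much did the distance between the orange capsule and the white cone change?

+3.7

Before: roughly 1.7 units apart; after: 5.4. That's 3.7 units further apart.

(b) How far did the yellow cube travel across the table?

2.3

The yellow cube was near (5.0, 1.5) before and (6.8, 3.0) after, so it travelled √(1.8² + 1.5²) ≈ 2.3 units.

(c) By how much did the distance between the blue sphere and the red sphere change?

-3.2

They were about 7.4 units apart before and 4.2 after — 3.2 units closer together.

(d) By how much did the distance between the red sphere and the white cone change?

-1.4

Before: roughly 7.3 units apart; after: 5.9. That's 1.4 units closer together.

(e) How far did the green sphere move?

1.0

The green sphere moved from about (7.5, 1.1) to (7.8, 2.1), a distance of √(0.3² + 1.0²) ≈ 1.0.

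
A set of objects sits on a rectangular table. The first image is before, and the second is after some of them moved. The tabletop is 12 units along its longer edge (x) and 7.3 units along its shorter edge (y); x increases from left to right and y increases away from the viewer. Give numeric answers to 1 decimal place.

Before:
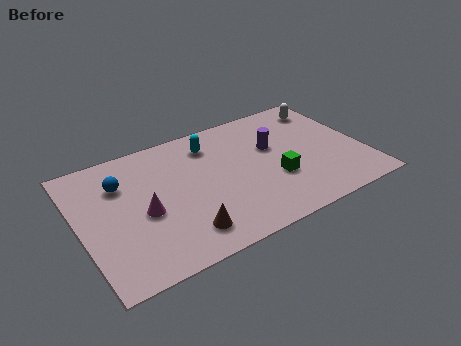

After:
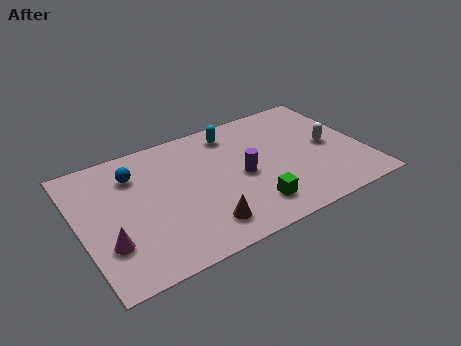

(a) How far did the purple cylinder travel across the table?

1.9

From (8.3, 4.5) to (6.8, 3.4), the purple cylinder covered √(1.5² + 1.1²) ≈ 1.9 units.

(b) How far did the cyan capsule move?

1.0

The cyan capsule moved from about (5.8, 5.8) to (6.8, 6.1), a distance of √(1.0² + 0.3²) ≈ 1.0.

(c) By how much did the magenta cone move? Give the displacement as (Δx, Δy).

(-1.6, -1.0)

The magenta cone started near (2.6, 3.2) and ended near (1.0, 2.2).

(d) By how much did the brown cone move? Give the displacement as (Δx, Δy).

(0.8, 0.0)

The brown cone started near (4.0, 1.4) and ended near (4.8, 1.4).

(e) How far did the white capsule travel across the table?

2.4

The white capsule was near (10.9, 6.0) before and (10.6, 3.6) after, so it travelled √(0.3² + 2.4²) ≈ 2.4 units.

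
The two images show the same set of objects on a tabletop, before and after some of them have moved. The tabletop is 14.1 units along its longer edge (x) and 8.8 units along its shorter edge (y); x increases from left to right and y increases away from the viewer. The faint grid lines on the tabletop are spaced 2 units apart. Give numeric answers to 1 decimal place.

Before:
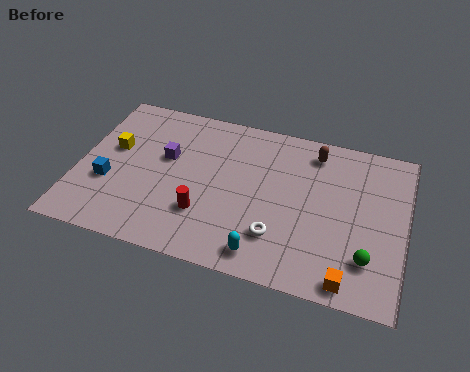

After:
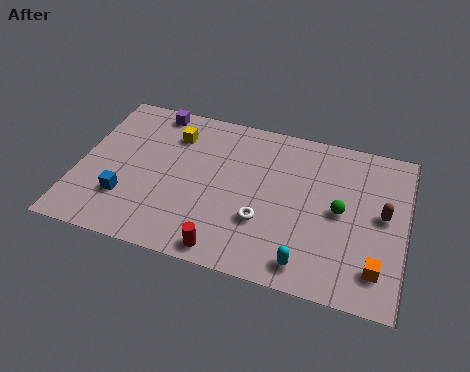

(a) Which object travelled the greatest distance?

the brown capsule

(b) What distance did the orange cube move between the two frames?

1.4

The orange cube moved from about (11.9, 0.9) to (13.0, 1.8), a distance of √(1.1² + 0.9²) ≈ 1.4.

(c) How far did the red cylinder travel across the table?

2.0

The red cylinder was near (5.6, 2.6) before and (6.7, 0.9) after, so it travelled √(1.1² + 1.7²) ≈ 2.0 units.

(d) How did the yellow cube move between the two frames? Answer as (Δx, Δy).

(2.5, 1.5)

From the two frames, the yellow cube sits at roughly (1.4, 5.2) before and (3.9, 6.7) after.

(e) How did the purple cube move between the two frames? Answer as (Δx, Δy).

(-0.8, 2.6)

The purple cube started near (3.7, 5.3) and ended near (2.9, 7.9).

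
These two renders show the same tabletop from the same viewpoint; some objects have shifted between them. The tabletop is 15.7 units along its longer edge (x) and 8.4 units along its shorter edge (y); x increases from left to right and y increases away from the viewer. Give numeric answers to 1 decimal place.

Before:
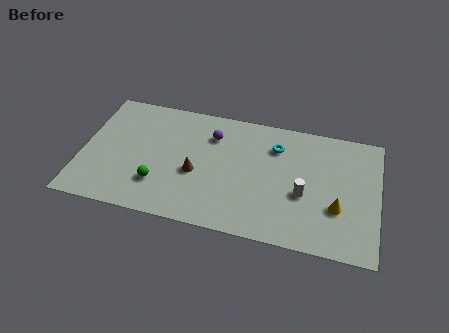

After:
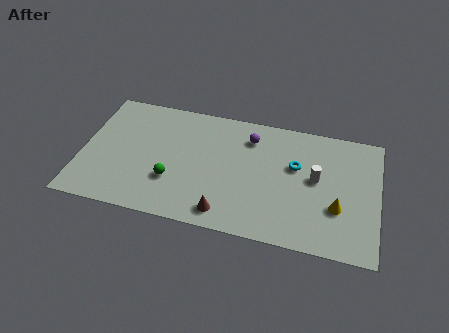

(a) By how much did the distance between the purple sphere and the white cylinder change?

-1.7

They were about 5.8 units apart before and 4.1 after — 1.7 units closer together.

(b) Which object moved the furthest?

the brown cone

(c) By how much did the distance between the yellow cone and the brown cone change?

-1.5

The distance was about 7.5 in the first image and 6.0 in the second, so they moved 1.5 units closer together.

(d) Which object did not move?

the yellow cone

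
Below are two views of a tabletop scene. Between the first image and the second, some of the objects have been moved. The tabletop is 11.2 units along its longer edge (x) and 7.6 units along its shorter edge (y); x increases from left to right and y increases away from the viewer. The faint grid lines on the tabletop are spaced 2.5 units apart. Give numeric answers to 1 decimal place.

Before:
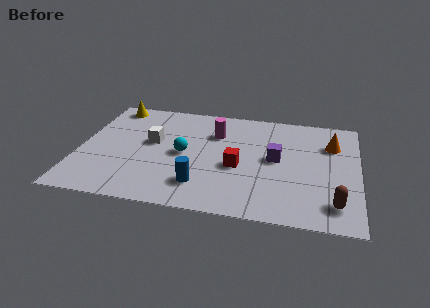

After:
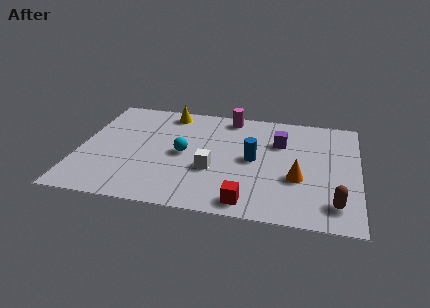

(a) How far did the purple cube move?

1.2

The purple cube was near (7.9, 4.0) before and (8.0, 5.2) after, so it travelled √(0.1² + 1.2²) ≈ 1.2 units.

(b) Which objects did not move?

the cyan sphere and the brown capsule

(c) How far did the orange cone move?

2.9

The orange cone moved from about (10.1, 5.4) to (8.8, 2.8), a distance of √(1.3² + 2.6²) ≈ 2.9.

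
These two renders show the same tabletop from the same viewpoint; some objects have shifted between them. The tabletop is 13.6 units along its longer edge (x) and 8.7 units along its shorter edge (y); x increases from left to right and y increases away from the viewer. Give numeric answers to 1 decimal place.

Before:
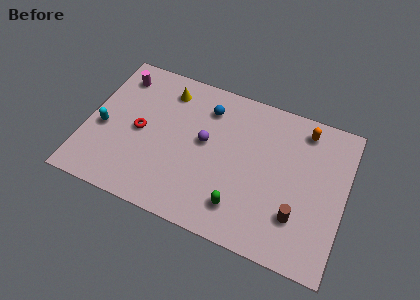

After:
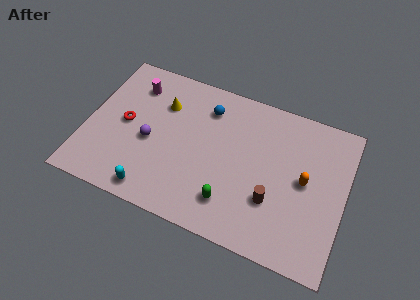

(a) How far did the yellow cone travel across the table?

0.9

From (3.9, 7.1) to (3.8, 6.2), the yellow cone covered √(0.1² + 0.9²) ≈ 0.9 units.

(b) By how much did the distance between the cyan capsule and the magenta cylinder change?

+2.6

The distance was about 3.4 in the first image and 6.0 in the second, so they moved 2.6 units further apart.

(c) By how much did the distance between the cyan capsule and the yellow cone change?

+0.7

Before: roughly 4.5 units apart; after: 5.2. That's 0.7 units further apart.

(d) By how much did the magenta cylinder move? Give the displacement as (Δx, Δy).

(0.9, -0.3)

From the two frames, the magenta cylinder sits at roughly (1.3, 7.1) before and (2.2, 6.8) after.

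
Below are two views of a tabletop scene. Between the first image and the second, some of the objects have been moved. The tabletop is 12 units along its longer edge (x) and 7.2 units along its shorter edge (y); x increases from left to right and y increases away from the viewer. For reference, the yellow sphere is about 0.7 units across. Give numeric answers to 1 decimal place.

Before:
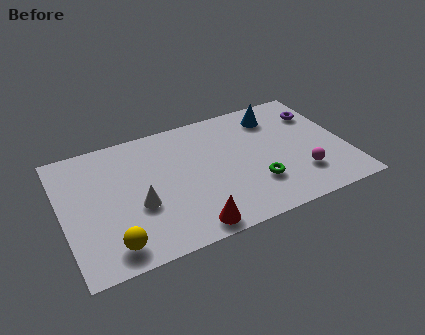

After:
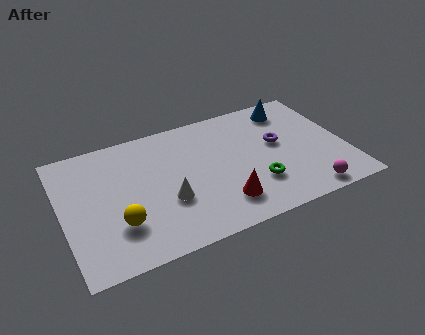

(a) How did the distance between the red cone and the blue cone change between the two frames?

-1.0

Before: roughly 6.6 units apart; after: 5.6. That's 1.0 units closer together.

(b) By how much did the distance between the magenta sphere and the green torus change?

+0.5

Before: roughly 1.9 units apart; after: 2.4. That's 0.5 units further apart.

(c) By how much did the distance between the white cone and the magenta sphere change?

-0.9

They were about 6.9 units apart before and 6.0 after — 0.9 units closer together.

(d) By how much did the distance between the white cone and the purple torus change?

-3.3

The distance was about 8.4 in the first image and 5.1 in the second, so they moved 3.3 units closer together.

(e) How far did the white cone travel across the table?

1.2

From (3.1, 2.8) to (4.3, 2.6), the white cone covered √(1.2² + 0.2²) ≈ 1.2 units.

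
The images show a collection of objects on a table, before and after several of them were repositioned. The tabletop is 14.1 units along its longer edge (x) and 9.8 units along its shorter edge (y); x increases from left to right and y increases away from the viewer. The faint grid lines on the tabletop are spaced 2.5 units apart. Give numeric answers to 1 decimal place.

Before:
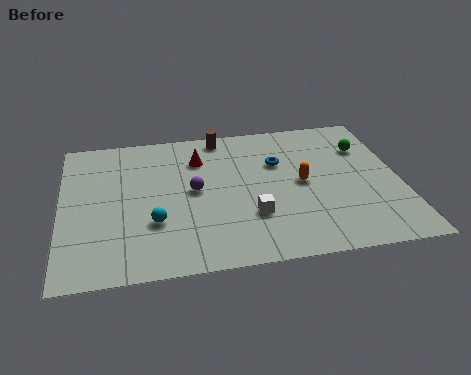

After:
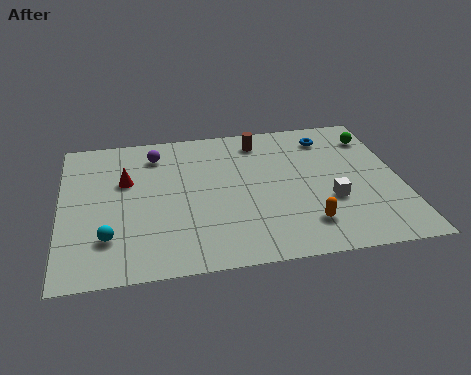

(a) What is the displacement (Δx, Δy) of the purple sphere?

(-1.5, 2.8)

The purple sphere started near (5.5, 5.1) and ended near (4.0, 7.9).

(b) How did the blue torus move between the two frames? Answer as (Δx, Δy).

(2.2, 1.5)

The blue torus started near (9.1, 6.5) and ended near (11.3, 8.0).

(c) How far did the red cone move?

3.3

From (5.8, 7.3) to (2.7, 6.2), the red cone covered √(3.1² + 1.1²) ≈ 3.3 units.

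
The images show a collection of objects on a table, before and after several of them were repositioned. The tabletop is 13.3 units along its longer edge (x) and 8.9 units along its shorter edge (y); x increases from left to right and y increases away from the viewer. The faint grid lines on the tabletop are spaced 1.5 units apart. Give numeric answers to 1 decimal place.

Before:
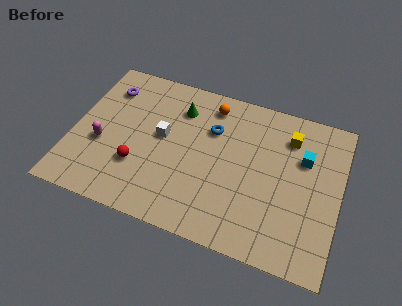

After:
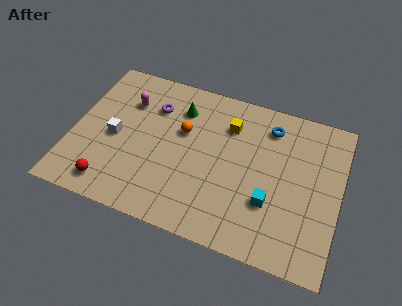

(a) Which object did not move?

the green cone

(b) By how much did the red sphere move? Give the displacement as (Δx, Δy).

(-1.2, -1.5)

The red sphere was at about (3.4, 2.8) and moved to about (2.2, 1.3).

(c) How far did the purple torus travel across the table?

2.4

The purple torus moved from about (1.4, 6.9) to (3.8, 6.5), a distance of √(2.4² + 0.4²) ≈ 2.4.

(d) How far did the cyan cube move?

3.3

The cyan cube was near (11.4, 5.9) before and (10.0, 2.9) after, so it travelled √(1.4² + 3.0²) ≈ 3.3 units.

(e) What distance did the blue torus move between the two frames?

3.0

The blue torus was near (6.8, 6.1) before and (9.6, 7.2) after, so it travelled √(2.8² + 1.1²) ≈ 3.0 units.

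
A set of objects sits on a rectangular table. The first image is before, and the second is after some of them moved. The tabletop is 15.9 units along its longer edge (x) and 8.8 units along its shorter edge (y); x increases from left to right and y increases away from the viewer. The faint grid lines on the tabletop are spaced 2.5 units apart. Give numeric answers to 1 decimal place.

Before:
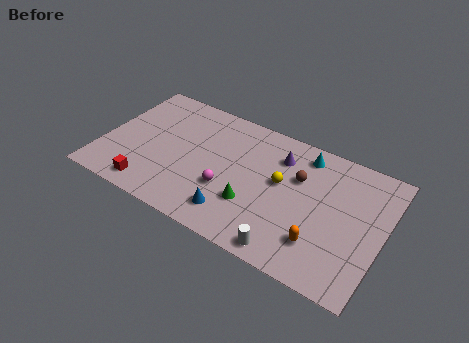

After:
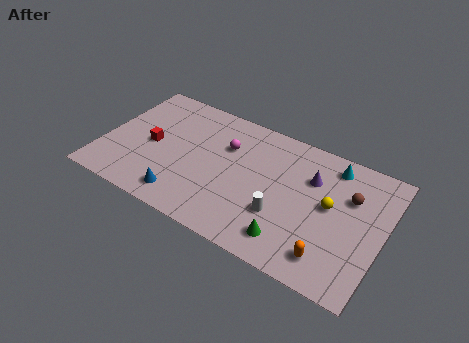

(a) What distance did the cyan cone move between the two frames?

1.6

From (11.1, 7.5) to (12.7, 7.5), the cyan cone covered √(1.6² + 0.0²) ≈ 1.6 units.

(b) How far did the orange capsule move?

0.8

The orange capsule was near (12.7, 2.2) before and (13.3, 1.6) after, so it travelled √(0.6² + 0.6²) ≈ 0.8 units.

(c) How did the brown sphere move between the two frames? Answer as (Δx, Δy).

(2.9, 0.1)

The brown sphere was at about (11.0, 5.8) and moved to about (13.9, 5.9).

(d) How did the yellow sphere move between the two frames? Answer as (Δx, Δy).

(2.8, -0.2)

The yellow sphere started near (10.1, 5.0) and ended near (12.9, 4.8).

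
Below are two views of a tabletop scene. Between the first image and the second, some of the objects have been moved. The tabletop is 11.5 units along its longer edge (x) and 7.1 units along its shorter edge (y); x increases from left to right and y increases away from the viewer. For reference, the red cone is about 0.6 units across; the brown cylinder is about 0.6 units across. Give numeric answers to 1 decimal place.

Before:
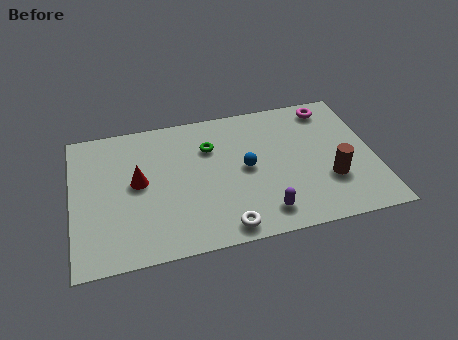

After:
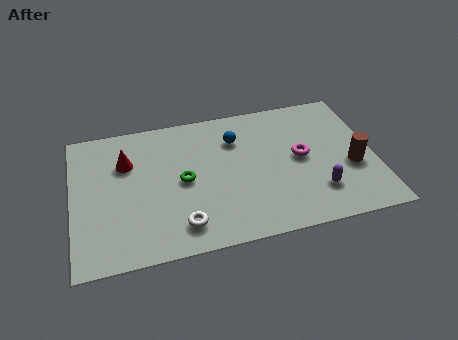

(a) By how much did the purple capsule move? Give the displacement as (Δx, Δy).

(2.1, 0.6)

The purple capsule started near (7.1, 1.2) and ended near (9.2, 1.8).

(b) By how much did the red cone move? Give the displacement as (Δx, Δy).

(-0.4, 1.1)

The red cone started near (2.5, 3.8) and ended near (2.1, 4.9).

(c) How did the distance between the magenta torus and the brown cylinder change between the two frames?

-1.7

The distance was about 3.8 in the first image and 2.1 in the second, so they moved 1.7 units closer together.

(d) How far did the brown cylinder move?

1.0

From (9.7, 2.3) to (10.6, 2.8), the brown cylinder covered √(0.9² + 0.5²) ≈ 1.0 units.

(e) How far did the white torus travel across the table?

1.7

From (5.6, 0.8) to (4.0, 1.3), the white torus covered √(1.6² + 0.5²) ≈ 1.7 units.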